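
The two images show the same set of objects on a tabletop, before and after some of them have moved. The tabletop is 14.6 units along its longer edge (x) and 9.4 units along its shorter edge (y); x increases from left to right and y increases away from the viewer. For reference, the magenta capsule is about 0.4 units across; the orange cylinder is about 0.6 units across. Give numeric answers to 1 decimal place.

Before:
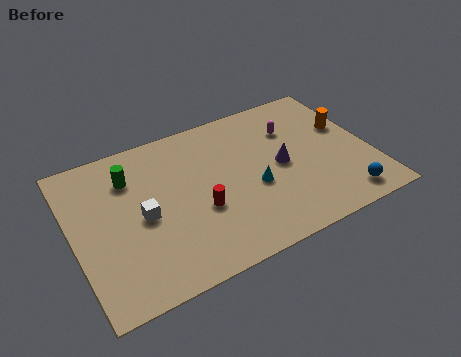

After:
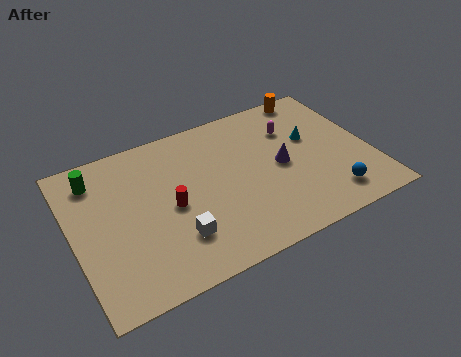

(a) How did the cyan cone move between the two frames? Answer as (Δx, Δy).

(3.2, 1.9)

The cyan cone was at about (8.7, 3.8) and moved to about (11.9, 5.7).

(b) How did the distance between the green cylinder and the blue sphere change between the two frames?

+1.0

The distance was about 11.3 in the first image and 12.3 in the second, so they moved 1.0 units further apart.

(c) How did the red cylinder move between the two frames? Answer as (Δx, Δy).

(-1.3, 0.8)

The red cylinder started near (6.0, 3.6) and ended near (4.7, 4.4).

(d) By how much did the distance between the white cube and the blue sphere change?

-2.5

They were about 10.0 units apart before and 7.5 after — 2.5 units closer together.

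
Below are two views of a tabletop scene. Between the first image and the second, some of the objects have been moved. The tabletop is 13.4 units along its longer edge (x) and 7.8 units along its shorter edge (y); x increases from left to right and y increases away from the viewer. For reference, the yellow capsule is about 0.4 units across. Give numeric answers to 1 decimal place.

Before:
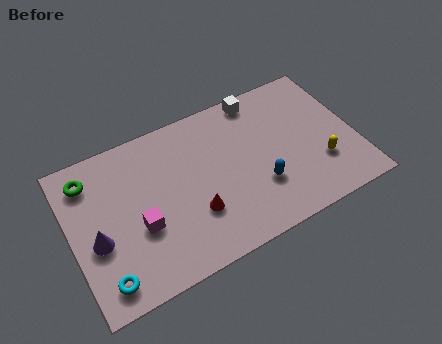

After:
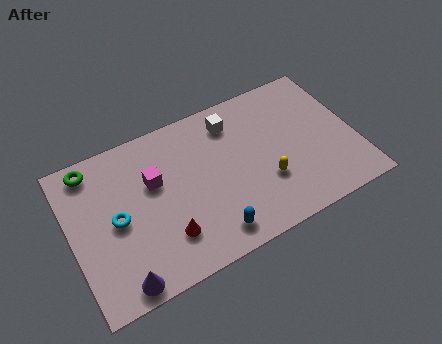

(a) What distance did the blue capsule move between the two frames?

2.8

The blue capsule was near (8.7, 2.5) before and (6.2, 1.2) after, so it travelled √(2.5² + 1.3²) ≈ 2.8 units.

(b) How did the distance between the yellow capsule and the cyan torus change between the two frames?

-3.5

They were about 10.5 units apart before and 7.0 after — 3.5 units closer together.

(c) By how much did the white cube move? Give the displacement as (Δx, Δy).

(-1.4, -0.7)

From the two frames, the white cube sits at roughly (9.3, 7.0) before and (7.9, 6.3) after.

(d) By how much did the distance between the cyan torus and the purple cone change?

+1.0

Before: roughly 2.0 units apart; after: 3.0. That's 1.0 units further apart.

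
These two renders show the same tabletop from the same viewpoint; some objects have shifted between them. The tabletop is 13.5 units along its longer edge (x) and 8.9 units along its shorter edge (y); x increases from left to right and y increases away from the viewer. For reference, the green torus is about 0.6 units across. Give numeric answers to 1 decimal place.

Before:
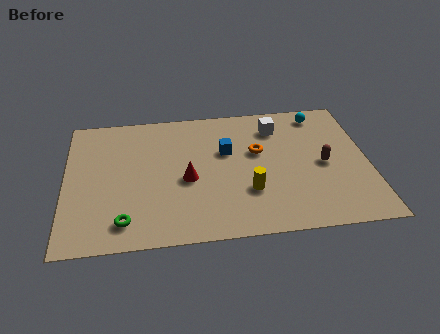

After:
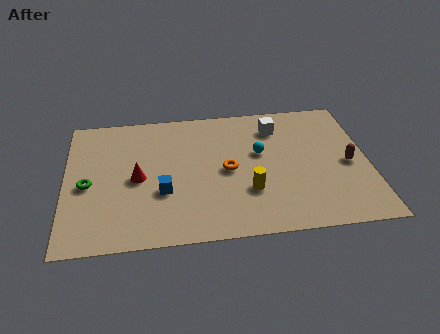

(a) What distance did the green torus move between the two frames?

3.0

The green torus was near (2.6, 1.5) before and (1.0, 4.0) after, so it travelled √(1.6² + 2.5²) ≈ 3.0 units.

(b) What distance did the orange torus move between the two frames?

1.8

The orange torus was near (8.6, 5.4) before and (7.2, 4.3) after, so it travelled √(1.4² + 1.1²) ≈ 1.8 units.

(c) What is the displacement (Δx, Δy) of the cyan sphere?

(-2.8, -2.4)

The cyan sphere was at about (11.5, 7.7) and moved to about (8.7, 5.3).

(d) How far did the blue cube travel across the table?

3.8

The blue cube moved from about (7.2, 5.6) to (4.3, 3.2), a distance of √(2.9² + 2.4²) ≈ 3.8.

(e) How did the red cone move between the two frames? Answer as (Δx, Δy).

(-2.2, 0.3)

The red cone started near (5.4, 3.9) and ended near (3.2, 4.2).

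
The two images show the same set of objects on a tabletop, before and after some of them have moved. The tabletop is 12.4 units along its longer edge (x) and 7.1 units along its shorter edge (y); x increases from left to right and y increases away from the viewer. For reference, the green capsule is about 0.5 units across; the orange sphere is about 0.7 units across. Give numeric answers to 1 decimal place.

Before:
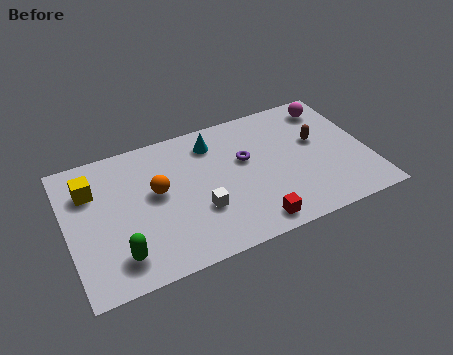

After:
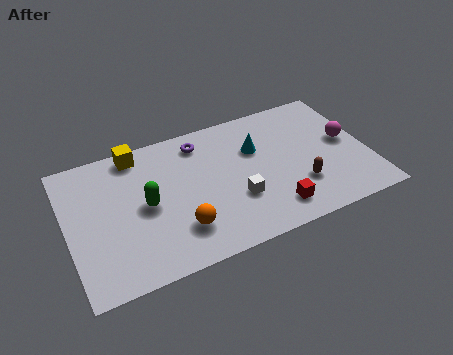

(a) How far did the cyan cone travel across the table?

2.0

The cyan cone was near (6.2, 5.7) before and (7.9, 4.7) after, so it travelled √(1.7² + 1.0²) ≈ 2.0 units.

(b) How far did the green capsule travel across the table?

2.5

The green capsule was near (1.9, 1.4) before and (3.2, 3.5) after, so it travelled √(1.3² + 2.1²) ≈ 2.5 units.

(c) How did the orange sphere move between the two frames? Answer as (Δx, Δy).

(0.7, -2.2)

The orange sphere was at about (3.7, 4.0) and moved to about (4.4, 1.8).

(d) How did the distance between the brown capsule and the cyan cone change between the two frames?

-1.5

They were about 4.5 units apart before and 3.0 after — 1.5 units closer together.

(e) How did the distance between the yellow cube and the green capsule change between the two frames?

-1.0

The distance was about 3.8 in the first image and 2.8 in the second, so they moved 1.0 units closer together.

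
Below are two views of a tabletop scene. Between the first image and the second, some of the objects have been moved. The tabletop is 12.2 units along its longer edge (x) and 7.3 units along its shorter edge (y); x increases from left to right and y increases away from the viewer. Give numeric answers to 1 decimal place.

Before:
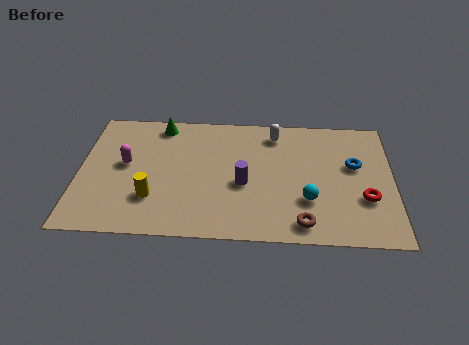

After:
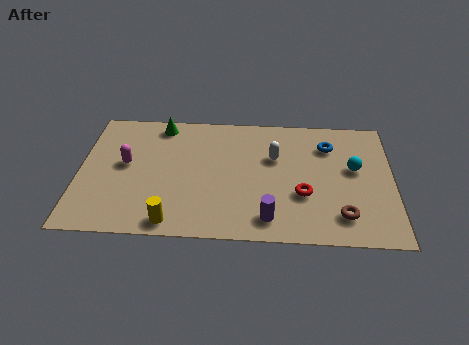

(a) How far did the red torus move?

2.4

The red torus moved from about (11.1, 2.5) to (8.7, 2.6), a distance of √(2.4² + 0.1²) ≈ 2.4.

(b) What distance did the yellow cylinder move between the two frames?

1.5

From (2.9, 2.1) to (3.7, 0.8), the yellow cylinder covered √(0.8² + 1.3²) ≈ 1.5 units.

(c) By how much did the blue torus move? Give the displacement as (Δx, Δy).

(-1.0, 1.1)

The blue torus started near (10.7, 4.4) and ended near (9.7, 5.5).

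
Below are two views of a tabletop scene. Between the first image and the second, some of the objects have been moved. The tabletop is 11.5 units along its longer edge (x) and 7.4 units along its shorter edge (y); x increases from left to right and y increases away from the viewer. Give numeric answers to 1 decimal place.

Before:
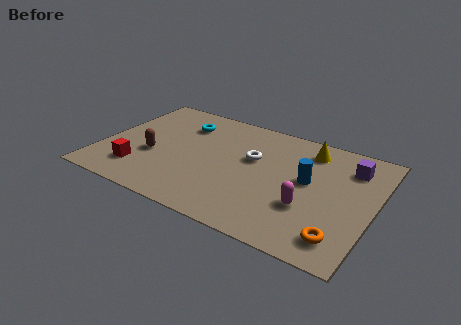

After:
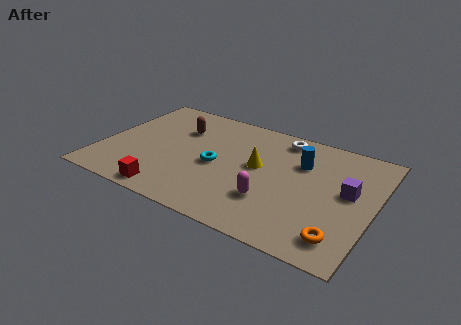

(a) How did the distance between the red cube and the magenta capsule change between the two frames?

-2.8

Before: roughly 7.1 units apart; after: 4.3. That's 2.8 units closer together.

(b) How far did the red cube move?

1.7

From (1.8, 1.7) to (3.3, 0.8), the red cube covered √(1.5² + 0.9²) ≈ 1.7 units.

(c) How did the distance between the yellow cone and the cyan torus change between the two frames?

-3.6

Before: roughly 5.4 units apart; after: 1.8. That's 3.6 units closer together.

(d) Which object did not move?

the orange torus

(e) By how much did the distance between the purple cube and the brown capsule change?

-1.1

Before: roughly 8.6 units apart; after: 7.5. That's 1.1 units closer together.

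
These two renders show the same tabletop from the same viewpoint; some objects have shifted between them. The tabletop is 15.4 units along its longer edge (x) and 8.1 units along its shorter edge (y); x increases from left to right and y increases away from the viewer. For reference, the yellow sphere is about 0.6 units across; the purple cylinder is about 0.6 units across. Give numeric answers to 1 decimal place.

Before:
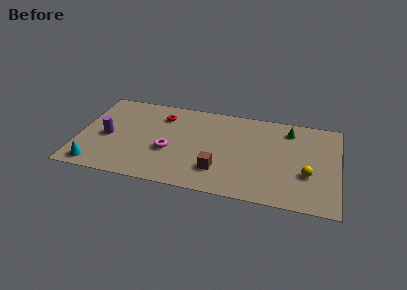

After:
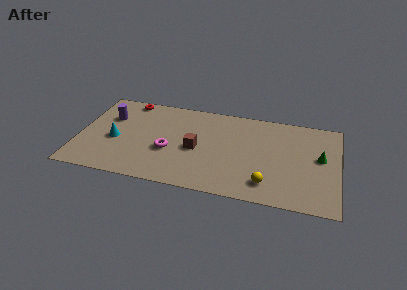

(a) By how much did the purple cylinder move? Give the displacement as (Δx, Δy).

(0.0, 1.8)

The purple cylinder was at about (1.7, 3.7) and moved to about (1.7, 5.5).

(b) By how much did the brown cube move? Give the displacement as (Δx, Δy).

(-1.4, 1.6)

From the two frames, the brown cube sits at roughly (8.4, 2.1) before and (7.0, 3.7) after.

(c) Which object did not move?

the magenta torus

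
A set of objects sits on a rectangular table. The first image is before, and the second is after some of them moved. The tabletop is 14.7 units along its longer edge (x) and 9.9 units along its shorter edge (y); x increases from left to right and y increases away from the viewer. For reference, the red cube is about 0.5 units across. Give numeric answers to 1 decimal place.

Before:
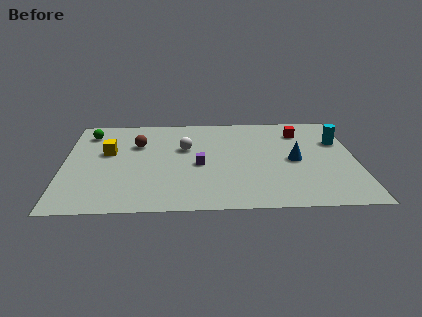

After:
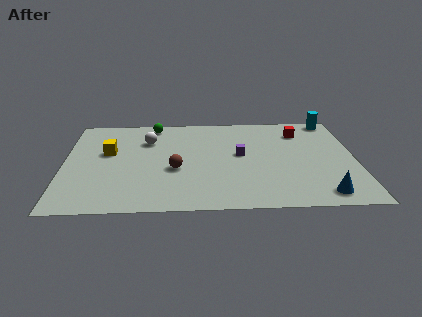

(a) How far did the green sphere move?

3.4

The green sphere moved from about (1.2, 8.0) to (4.5, 8.8), a distance of √(3.3² + 0.8²) ≈ 3.4.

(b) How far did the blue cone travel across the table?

3.6

The blue cone moved from about (11.6, 4.7) to (12.9, 1.3), a distance of √(1.3² + 3.4²) ≈ 3.6.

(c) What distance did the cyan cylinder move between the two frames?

2.4

From (13.9, 6.6) to (13.7, 9.0), the cyan cylinder covered √(0.2² + 2.4²) ≈ 2.4 units.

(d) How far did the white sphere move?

2.1

From (6.1, 6.2) to (4.2, 7.1), the white sphere covered √(1.9² + 0.9²) ≈ 2.1 units.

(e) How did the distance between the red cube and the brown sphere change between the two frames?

-1.0

The distance was about 8.4 in the first image and 7.4 in the second, so they moved 1.0 units closer together.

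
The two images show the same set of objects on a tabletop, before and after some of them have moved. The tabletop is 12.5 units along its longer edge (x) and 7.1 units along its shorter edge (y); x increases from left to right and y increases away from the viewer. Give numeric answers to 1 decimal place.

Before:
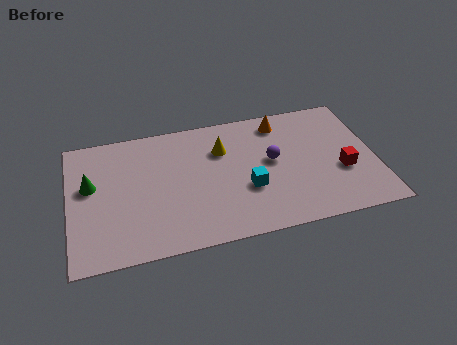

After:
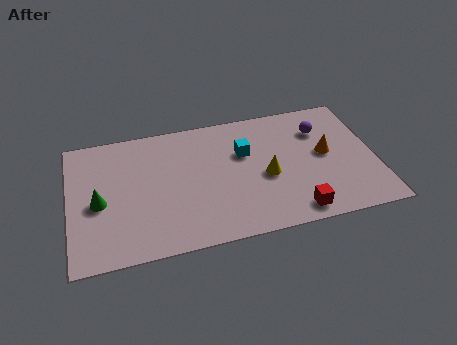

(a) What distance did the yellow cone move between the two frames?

2.5

The yellow cone moved from about (6.3, 5.0) to (8.0, 3.1), a distance of √(1.7² + 1.9²) ≈ 2.5.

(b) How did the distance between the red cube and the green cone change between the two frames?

-2.2

The distance was about 10.3 in the first image and 8.1 in the second, so they moved 2.2 units closer together.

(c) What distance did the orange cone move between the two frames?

2.8

The orange cone moved from about (8.8, 6.0) to (10.5, 3.8), a distance of √(1.7² + 2.2²) ≈ 2.8.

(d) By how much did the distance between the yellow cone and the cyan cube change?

-0.9

The distance was about 2.6 in the first image and 1.7 in the second, so they moved 0.9 units closer together.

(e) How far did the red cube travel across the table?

2.8

From (11.1, 2.7) to (9.0, 0.9), the red cube covered √(2.1² + 1.8²) ≈ 2.8 units.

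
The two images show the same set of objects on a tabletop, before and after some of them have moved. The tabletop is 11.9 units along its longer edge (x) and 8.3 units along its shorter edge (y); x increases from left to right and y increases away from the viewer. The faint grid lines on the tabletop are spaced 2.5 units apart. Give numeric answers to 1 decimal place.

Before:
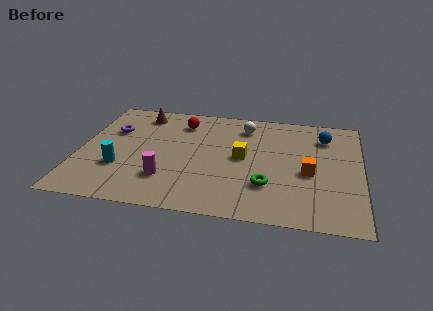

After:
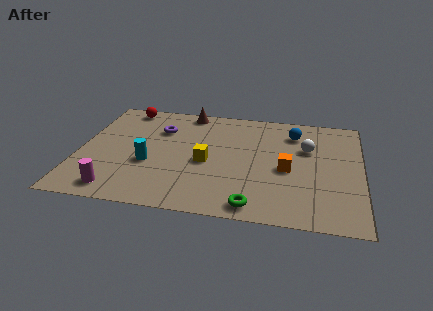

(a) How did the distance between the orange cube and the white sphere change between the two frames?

-2.3

They were about 4.2 units apart before and 1.9 after — 2.3 units closer together.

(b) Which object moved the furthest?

the white sphere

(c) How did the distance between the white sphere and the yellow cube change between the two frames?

+2.1

The distance was about 2.4 in the first image and 4.5 in the second, so they moved 2.1 units further apart.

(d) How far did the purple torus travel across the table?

2.0

From (1.3, 5.5) to (3.3, 5.9), the purple torus covered √(2.0² + 0.4²) ≈ 2.0 units.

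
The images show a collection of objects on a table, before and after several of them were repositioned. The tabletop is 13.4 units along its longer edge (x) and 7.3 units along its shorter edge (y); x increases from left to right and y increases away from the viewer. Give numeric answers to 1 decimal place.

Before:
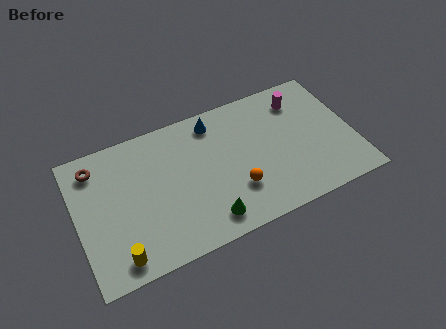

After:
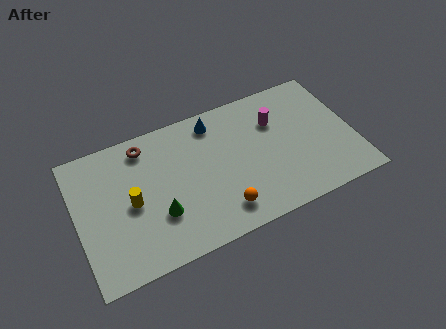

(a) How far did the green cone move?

2.5

The green cone was near (6.0, 1.2) before and (3.8, 2.4) after, so it travelled √(2.2² + 1.2²) ≈ 2.5 units.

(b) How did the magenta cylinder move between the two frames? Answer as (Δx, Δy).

(-1.3, -0.7)

The magenta cylinder was at about (11.1, 5.8) and moved to about (9.8, 5.1).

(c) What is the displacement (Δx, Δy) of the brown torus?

(2.4, 0.2)

From the two frames, the brown torus sits at roughly (1.1, 6.0) before and (3.5, 6.2) after.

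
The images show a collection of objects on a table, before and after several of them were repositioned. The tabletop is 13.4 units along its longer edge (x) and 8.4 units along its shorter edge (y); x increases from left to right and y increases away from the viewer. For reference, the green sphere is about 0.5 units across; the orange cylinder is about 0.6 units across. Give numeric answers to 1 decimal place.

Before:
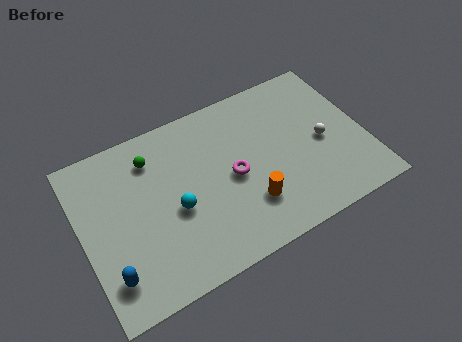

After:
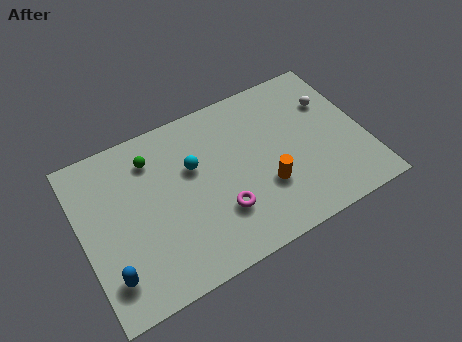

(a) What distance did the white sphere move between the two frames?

2.0

The white sphere moved from about (11.4, 3.9) to (12.1, 5.8), a distance of √(0.7² + 1.9²) ≈ 2.0.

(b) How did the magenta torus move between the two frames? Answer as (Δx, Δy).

(-0.8, -1.5)

From the two frames, the magenta torus sits at roughly (7.1, 4.0) before and (6.3, 2.5) after.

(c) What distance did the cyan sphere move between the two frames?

2.0

The cyan sphere was near (4.3, 3.6) before and (5.4, 5.3) after, so it travelled √(1.1² + 1.7²) ≈ 2.0 units.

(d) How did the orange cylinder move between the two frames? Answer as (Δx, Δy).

(0.9, 0.5)

The orange cylinder started near (7.6, 2.3) and ended near (8.5, 2.8).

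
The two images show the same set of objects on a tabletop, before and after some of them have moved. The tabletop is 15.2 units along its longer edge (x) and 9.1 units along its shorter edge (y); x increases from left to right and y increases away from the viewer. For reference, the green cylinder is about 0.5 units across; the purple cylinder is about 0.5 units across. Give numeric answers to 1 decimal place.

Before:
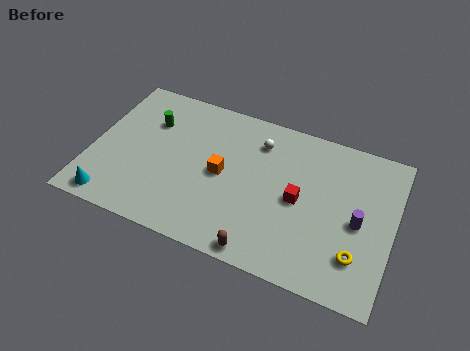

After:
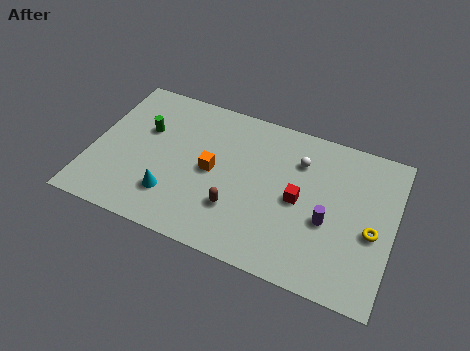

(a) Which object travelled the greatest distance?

the cyan cone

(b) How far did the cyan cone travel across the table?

3.2

From (1.4, 1.0) to (4.3, 2.3), the cyan cone covered √(2.9² + 1.3²) ≈ 3.2 units.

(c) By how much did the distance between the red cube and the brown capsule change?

-0.5

Before: roughly 3.9 units apart; after: 3.4. That's 0.5 units closer together.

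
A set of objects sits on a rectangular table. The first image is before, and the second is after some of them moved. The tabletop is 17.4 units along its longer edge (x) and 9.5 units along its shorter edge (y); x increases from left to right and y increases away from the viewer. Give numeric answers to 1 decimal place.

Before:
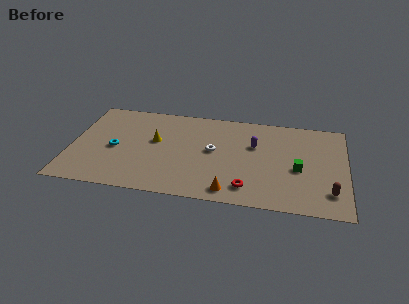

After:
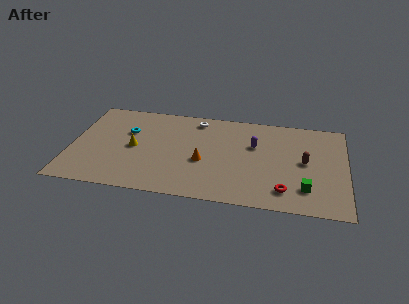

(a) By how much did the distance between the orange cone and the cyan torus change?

-2.6

They were about 8.0 units apart before and 5.4 after — 2.6 units closer together.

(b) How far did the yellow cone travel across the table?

1.6

From (5.3, 5.5) to (4.0, 4.6), the yellow cone covered √(1.3² + 0.9²) ≈ 1.6 units.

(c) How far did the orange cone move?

3.2

From (10.2, 1.2) to (8.4, 3.9), the orange cone covered √(1.8² + 2.7²) ≈ 3.2 units.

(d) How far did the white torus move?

3.3

From (9.0, 5.1) to (7.8, 8.2), the white torus covered √(1.2² + 3.1²) ≈ 3.3 units.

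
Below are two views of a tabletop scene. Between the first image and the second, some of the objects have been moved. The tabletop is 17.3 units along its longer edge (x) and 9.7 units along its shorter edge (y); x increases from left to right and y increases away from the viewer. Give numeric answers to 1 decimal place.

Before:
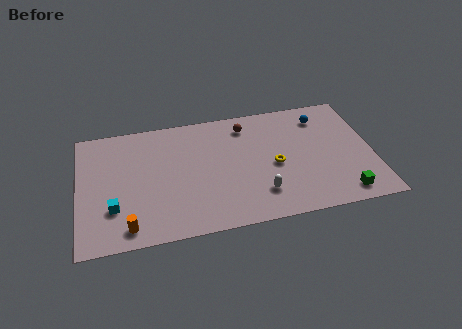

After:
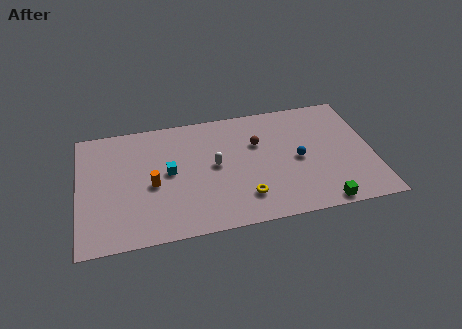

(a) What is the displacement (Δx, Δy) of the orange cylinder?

(1.5, 3.0)

The orange cylinder started near (2.8, 1.3) and ended near (4.3, 4.3).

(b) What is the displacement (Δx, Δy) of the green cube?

(-1.3, -0.5)

The green cube was at about (15.3, 1.3) and moved to about (14.0, 0.8).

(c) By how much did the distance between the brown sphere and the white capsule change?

-2.8

Before: roughly 5.7 units apart; after: 2.9. That's 2.8 units closer together.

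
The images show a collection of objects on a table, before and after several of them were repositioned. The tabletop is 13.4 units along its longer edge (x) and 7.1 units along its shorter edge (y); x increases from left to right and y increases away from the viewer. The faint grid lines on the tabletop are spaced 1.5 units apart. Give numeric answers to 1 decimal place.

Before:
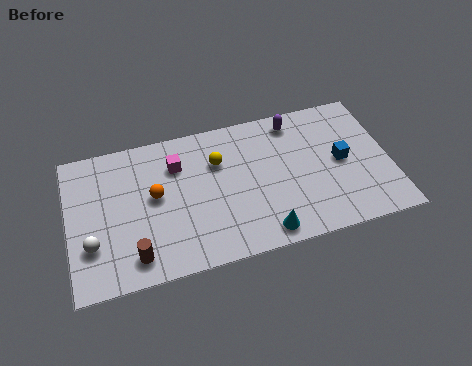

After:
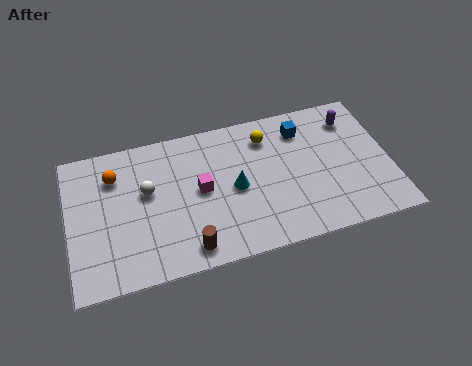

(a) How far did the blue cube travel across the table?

2.5

From (11.4, 3.6) to (9.9, 5.6), the blue cube covered √(1.5² + 2.0²) ≈ 2.5 units.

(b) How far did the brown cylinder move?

2.2

The brown cylinder moved from about (2.6, 1.2) to (4.8, 1.0), a distance of √(2.2² + 0.2²) ≈ 2.2.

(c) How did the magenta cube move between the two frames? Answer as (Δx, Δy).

(0.9, -1.5)

From the two frames, the magenta cube sits at roughly (4.6, 5.2) before and (5.5, 3.7) after.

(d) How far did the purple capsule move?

2.5

The purple capsule was near (9.6, 6.1) before and (12.0, 5.6) after, so it travelled √(2.4² + 0.5²) ≈ 2.5 units.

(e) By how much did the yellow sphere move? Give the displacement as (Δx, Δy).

(2.1, 0.7)

The yellow sphere was at about (6.3, 4.9) and moved to about (8.4, 5.6).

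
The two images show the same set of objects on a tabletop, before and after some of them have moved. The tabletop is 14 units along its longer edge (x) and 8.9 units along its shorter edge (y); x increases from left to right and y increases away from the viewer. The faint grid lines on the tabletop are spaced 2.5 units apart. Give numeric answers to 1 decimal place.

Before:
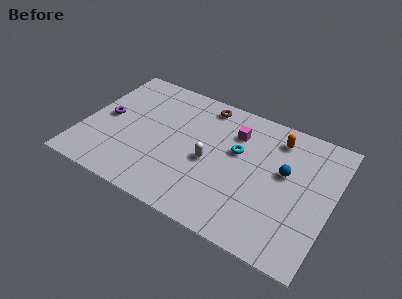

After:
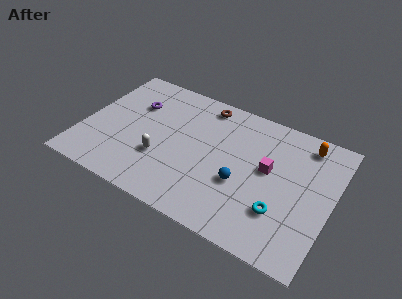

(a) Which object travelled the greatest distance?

the cyan torus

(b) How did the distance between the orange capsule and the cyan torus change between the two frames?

+2.3

They were about 2.8 units apart before and 5.1 after — 2.3 units further apart.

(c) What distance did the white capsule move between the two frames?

2.8

The white capsule moved from about (7.2, 4.0) to (4.6, 3.0), a distance of √(2.6² + 1.0²) ≈ 2.8.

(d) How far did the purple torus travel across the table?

2.1

The purple torus moved from about (1.2, 4.5) to (2.6, 6.1), a distance of √(1.4² + 1.6²) ≈ 2.1.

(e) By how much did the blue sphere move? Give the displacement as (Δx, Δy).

(-2.2, -1.8)

The blue sphere was at about (11.3, 5.2) and moved to about (9.1, 3.4).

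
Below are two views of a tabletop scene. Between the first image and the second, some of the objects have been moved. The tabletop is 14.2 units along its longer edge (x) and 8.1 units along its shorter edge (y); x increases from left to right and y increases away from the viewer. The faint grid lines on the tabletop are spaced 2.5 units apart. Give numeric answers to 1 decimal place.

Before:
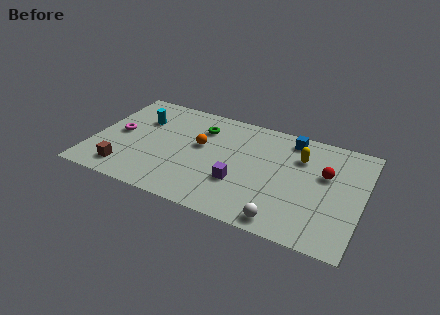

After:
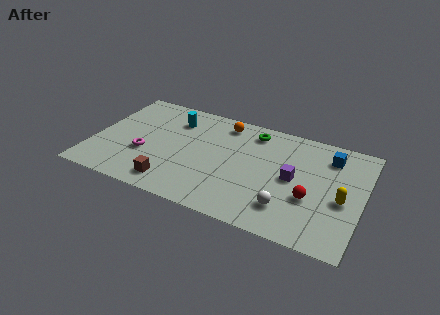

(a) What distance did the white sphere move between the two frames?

1.0

The white sphere moved from about (10.4, 0.9) to (10.5, 1.9), a distance of √(0.1² + 1.0²) ≈ 1.0.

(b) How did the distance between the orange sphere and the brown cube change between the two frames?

+1.1

Before: roughly 4.9 units apart; after: 6.0. That's 1.1 units further apart.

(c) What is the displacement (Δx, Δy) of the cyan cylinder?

(1.7, 0.6)

The cyan cylinder started near (2.3, 5.6) and ended near (4.0, 6.2).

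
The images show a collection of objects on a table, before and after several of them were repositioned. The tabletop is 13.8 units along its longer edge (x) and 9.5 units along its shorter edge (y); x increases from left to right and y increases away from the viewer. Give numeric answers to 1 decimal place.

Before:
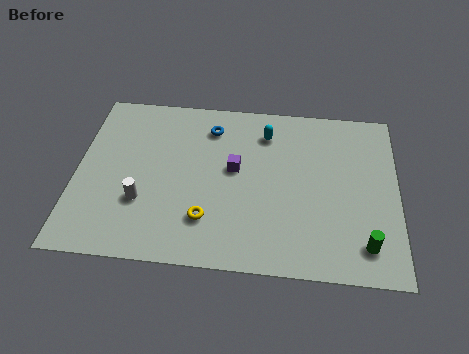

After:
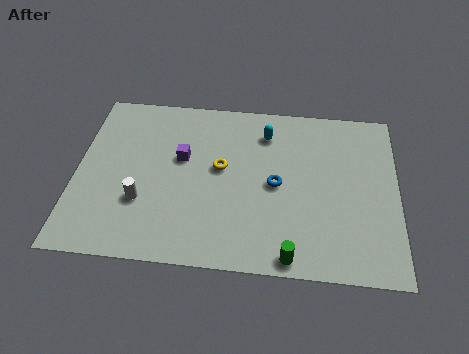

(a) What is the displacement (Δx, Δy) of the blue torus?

(2.9, -3.0)

The blue torus started near (5.7, 7.6) and ended near (8.6, 4.6).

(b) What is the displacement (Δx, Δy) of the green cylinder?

(-3.1, -0.9)

The green cylinder was at about (12.4, 1.7) and moved to about (9.3, 0.8).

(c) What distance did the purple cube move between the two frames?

2.3

The purple cube moved from about (6.8, 5.3) to (4.5, 5.7), a distance of √(2.3² + 0.4²) ≈ 2.3.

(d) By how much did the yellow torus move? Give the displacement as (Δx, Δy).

(0.5, 2.9)

The yellow torus started near (5.7, 2.4) and ended near (6.2, 5.3).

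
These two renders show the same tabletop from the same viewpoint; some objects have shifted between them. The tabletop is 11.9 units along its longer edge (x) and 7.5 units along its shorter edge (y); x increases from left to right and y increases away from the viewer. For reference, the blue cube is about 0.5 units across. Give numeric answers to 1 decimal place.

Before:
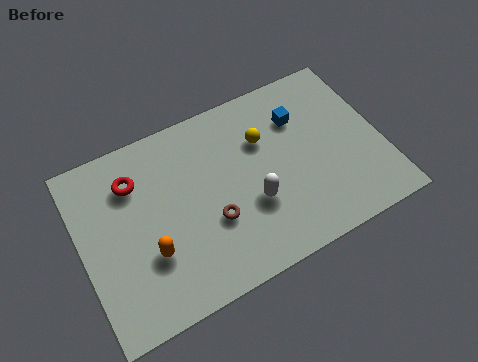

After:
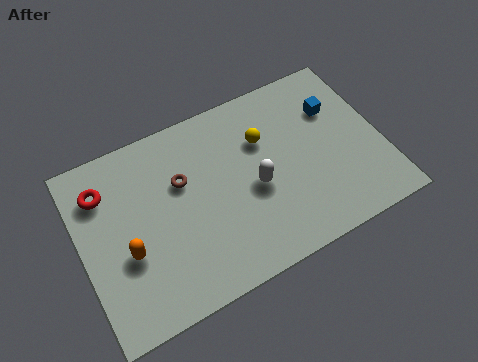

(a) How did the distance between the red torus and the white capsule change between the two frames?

+1.0

Before: roughly 5.2 units apart; after: 6.2. That's 1.0 units further apart.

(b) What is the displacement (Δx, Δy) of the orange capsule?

(-0.8, 0.4)

The orange capsule was at about (2.5, 2.5) and moved to about (1.7, 2.9).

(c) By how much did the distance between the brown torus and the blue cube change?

+1.5

They were about 4.7 units apart before and 6.2 after — 1.5 units further apart.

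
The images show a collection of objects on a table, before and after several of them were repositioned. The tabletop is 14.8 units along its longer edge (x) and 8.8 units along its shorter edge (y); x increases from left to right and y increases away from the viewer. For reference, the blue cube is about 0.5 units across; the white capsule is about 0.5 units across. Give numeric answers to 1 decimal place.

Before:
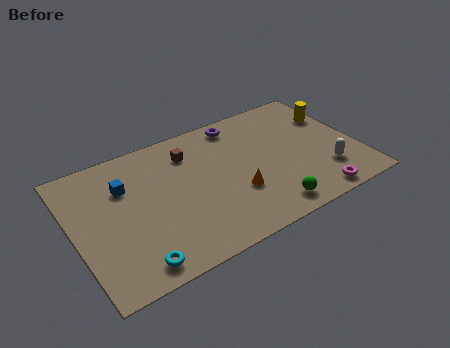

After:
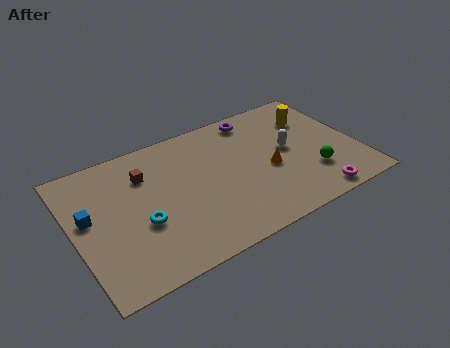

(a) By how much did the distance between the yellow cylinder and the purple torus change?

-2.0

The distance was about 5.2 in the first image and 3.2 in the second, so they moved 2.0 units closer together.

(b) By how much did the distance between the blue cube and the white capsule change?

-0.3

The distance was about 10.8 in the first image and 10.5 in the second, so they moved 0.3 units closer together.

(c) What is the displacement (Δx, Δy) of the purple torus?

(0.9, 0.0)

The purple torus started near (9.1, 7.7) and ended near (10.0, 7.7).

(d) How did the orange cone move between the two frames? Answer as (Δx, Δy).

(1.9, 0.8)

The orange cone was at about (8.2, 3.0) and moved to about (10.1, 3.8).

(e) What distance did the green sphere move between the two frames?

2.9

From (9.6, 1.2) to (12.2, 2.5), the green sphere covered √(2.6² + 1.3²) ≈ 2.9 units.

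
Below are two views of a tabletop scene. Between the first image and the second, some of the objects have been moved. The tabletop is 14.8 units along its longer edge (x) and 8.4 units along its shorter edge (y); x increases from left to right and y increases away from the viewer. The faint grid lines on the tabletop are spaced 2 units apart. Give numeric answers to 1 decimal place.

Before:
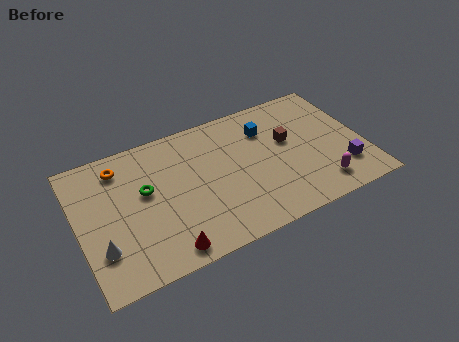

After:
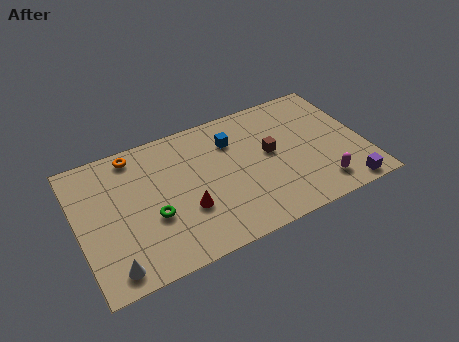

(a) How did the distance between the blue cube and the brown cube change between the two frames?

+0.8

Before: roughly 1.6 units apart; after: 2.4. That's 0.8 units further apart.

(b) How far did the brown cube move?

1.1

From (11.0, 5.0) to (10.0, 4.6), the brown cube covered √(1.0² + 0.4²) ≈ 1.1 units.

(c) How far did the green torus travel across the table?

1.7

The green torus moved from about (3.5, 4.9) to (3.7, 3.2), a distance of √(0.2² + 1.7²) ≈ 1.7.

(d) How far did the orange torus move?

0.9

From (2.4, 6.9) to (3.2, 7.4), the orange torus covered √(0.8² + 0.5²) ≈ 0.9 units.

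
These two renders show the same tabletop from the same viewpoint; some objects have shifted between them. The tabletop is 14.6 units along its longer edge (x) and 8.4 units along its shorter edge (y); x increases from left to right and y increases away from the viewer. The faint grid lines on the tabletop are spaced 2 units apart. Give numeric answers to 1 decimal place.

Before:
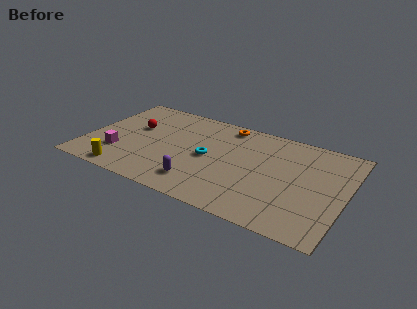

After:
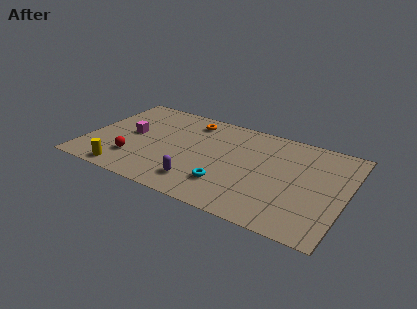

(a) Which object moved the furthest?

the red sphere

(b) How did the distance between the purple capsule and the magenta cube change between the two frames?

+0.3

Before: roughly 4.8 units apart; after: 5.1. That's 0.3 units further apart.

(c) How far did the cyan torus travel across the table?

2.3

The cyan torus was near (6.9, 4.1) before and (8.2, 2.2) after, so it travelled √(1.3² + 1.9²) ≈ 2.3 units.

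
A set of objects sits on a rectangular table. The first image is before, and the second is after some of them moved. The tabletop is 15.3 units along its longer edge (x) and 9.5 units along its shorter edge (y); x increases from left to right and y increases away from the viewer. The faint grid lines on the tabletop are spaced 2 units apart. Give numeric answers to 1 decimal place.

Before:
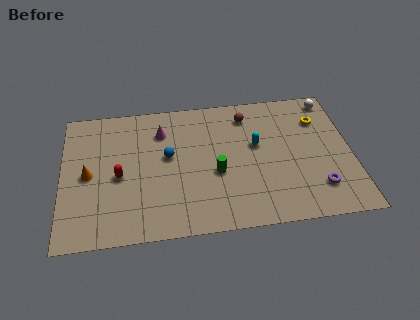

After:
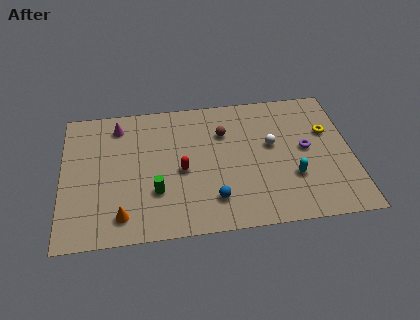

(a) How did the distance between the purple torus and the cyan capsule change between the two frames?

-2.5

They were about 4.6 units apart before and 2.1 after — 2.5 units closer together.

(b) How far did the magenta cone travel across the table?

2.4

The magenta cone moved from about (5.3, 7.2) to (3.0, 7.9), a distance of √(2.3² + 0.7²) ≈ 2.4.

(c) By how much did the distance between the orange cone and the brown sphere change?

-1.6

Before: roughly 9.1 units apart; after: 7.5. That's 1.6 units closer together.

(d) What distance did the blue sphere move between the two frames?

4.0

The blue sphere moved from about (5.6, 5.4) to (7.9, 2.1), a distance of √(2.3² + 3.3²) ≈ 4.0.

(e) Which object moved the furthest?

the white sphere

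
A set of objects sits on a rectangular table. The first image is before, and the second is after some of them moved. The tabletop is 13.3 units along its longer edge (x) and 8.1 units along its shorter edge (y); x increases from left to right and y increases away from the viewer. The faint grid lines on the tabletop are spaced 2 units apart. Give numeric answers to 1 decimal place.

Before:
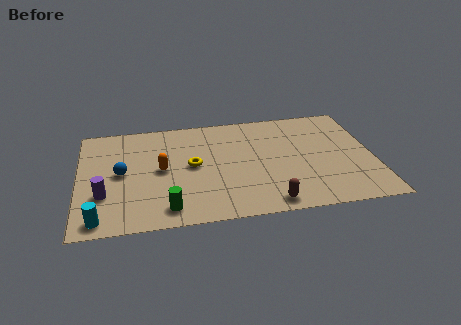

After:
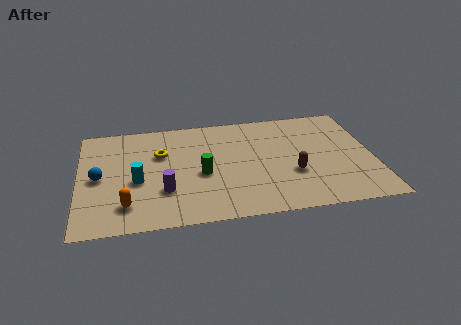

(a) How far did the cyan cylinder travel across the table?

3.0

From (0.9, 0.9) to (2.6, 3.4), the cyan cylinder covered √(1.7² + 2.5²) ≈ 3.0 units.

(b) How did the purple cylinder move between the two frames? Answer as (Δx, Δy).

(2.7, -0.1)

The purple cylinder started near (1.1, 2.6) and ended near (3.8, 2.5).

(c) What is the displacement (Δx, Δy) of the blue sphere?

(-1.0, -0.2)

From the two frames, the blue sphere sits at roughly (1.9, 4.1) before and (0.9, 3.9) after.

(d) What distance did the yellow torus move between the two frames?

1.8

The yellow torus was near (5.1, 4.2) before and (3.7, 5.3) after, so it travelled √(1.4² + 1.1²) ≈ 1.8 units.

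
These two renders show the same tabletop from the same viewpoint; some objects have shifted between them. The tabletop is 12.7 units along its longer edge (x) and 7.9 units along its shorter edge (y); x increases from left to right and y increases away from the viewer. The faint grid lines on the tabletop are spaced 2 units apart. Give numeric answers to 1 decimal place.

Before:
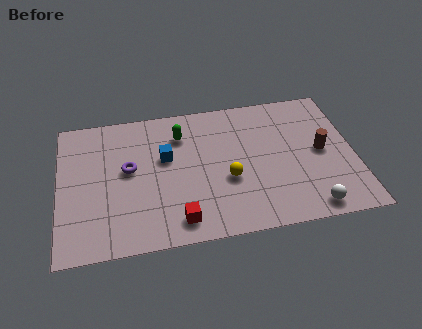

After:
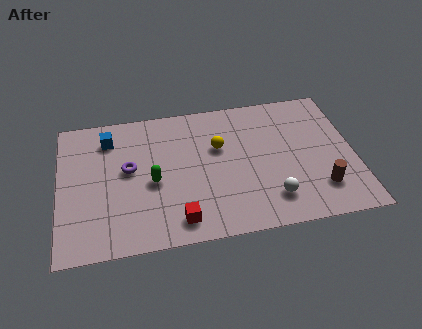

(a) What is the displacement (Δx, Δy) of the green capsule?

(-1.3, -2.5)

From the two frames, the green capsule sits at roughly (5.3, 6.0) before and (4.0, 3.5) after.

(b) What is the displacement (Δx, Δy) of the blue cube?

(-2.4, 1.5)

The blue cube was at about (4.6, 4.8) and moved to about (2.2, 6.3).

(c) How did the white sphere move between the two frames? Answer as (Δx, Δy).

(-1.6, 0.8)

The white sphere started near (10.6, 0.9) and ended near (9.0, 1.7).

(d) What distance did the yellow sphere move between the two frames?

1.9

From (7.2, 3.1) to (6.9, 5.0), the yellow sphere covered √(0.3² + 1.9²) ≈ 1.9 units.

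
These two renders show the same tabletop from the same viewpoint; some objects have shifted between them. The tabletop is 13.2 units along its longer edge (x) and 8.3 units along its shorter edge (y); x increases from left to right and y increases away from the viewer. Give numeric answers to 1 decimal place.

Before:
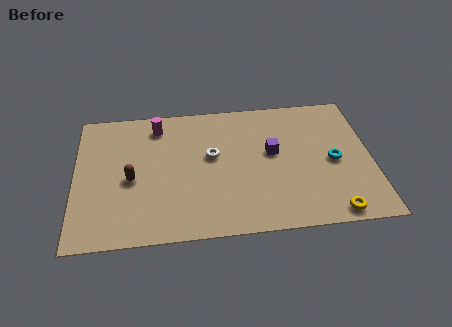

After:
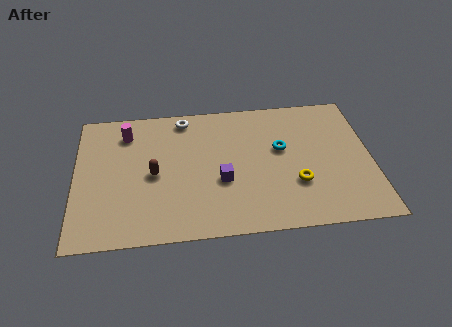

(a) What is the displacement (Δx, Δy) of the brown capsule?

(1.0, 0.2)

The brown capsule started near (2.5, 3.7) and ended near (3.5, 3.9).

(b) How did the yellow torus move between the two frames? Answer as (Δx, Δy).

(-1.5, 1.9)

The yellow torus started near (11.3, 0.8) and ended near (9.8, 2.7).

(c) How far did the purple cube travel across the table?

2.7

From (8.8, 4.7) to (6.5, 3.2), the purple cube covered √(2.3² + 1.5²) ≈ 2.7 units.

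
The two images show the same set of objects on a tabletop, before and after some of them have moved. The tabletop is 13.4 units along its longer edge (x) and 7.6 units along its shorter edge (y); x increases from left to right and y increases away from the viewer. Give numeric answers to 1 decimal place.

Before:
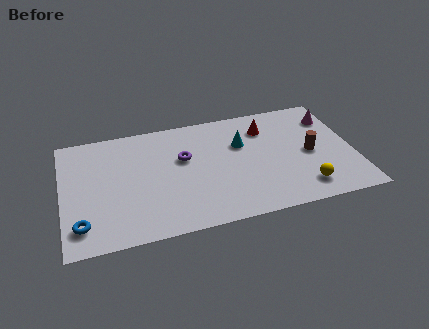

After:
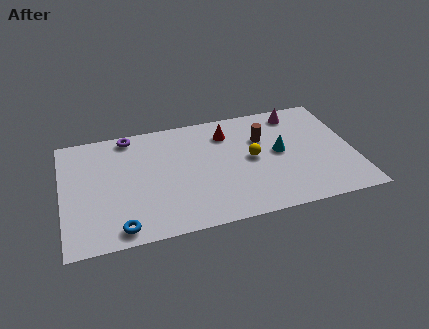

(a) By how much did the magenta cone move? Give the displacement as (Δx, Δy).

(-1.6, 0.7)

The magenta cone was at about (12.6, 5.8) and moved to about (11.0, 6.5).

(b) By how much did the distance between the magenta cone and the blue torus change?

-2.4

The distance was about 12.6 in the first image and 10.2 in the second, so they moved 2.4 units closer together.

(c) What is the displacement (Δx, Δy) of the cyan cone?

(1.7, -1.0)

From the two frames, the cyan cone sits at roughly (8.3, 5.0) before and (10.0, 4.0) after.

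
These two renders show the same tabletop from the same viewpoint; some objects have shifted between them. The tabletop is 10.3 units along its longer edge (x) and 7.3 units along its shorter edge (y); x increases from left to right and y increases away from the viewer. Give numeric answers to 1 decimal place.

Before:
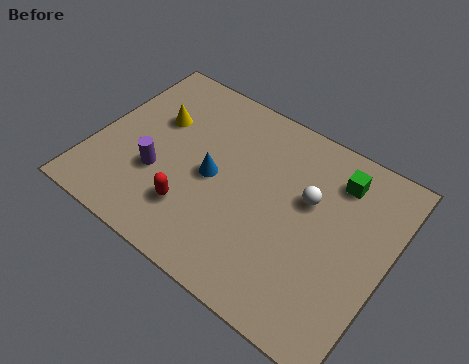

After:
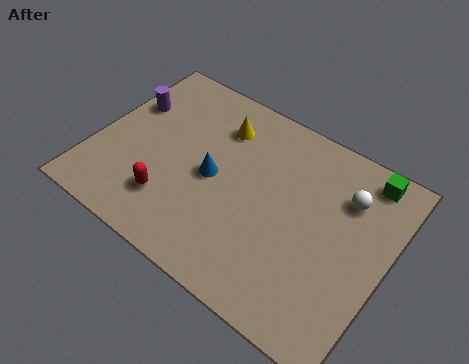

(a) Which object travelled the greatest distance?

the purple cylinder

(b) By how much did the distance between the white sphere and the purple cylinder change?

+2.5

They were about 5.3 units apart before and 7.8 after — 2.5 units further apart.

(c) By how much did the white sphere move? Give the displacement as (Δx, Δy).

(1.2, 0.8)

The white sphere started near (7.4, 4.5) and ended near (8.6, 5.3).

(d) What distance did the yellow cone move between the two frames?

2.3

From (1.9, 4.7) to (4.0, 5.6), the yellow cone covered √(2.1² + 0.9²) ≈ 2.3 units.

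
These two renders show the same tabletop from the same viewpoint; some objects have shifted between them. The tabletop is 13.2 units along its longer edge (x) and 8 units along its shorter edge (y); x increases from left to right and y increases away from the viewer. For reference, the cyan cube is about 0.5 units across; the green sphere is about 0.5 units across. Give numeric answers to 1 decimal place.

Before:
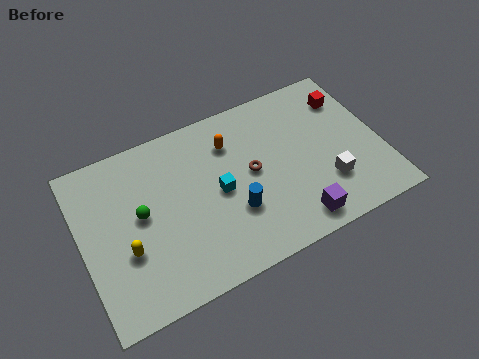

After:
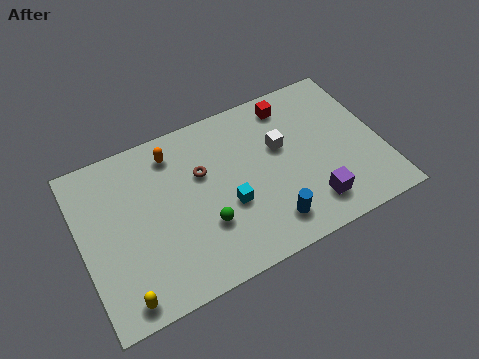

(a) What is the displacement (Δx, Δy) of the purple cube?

(0.8, 0.5)

The purple cube started near (9.0, 1.1) and ended near (9.8, 1.6).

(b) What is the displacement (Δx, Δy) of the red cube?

(-2.5, 0.7)

The red cube started near (12.1, 6.1) and ended near (9.6, 6.8).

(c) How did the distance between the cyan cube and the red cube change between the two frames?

-1.5

They were about 6.5 units apart before and 5.0 after — 1.5 units closer together.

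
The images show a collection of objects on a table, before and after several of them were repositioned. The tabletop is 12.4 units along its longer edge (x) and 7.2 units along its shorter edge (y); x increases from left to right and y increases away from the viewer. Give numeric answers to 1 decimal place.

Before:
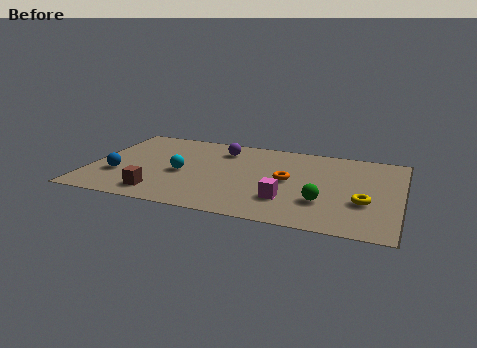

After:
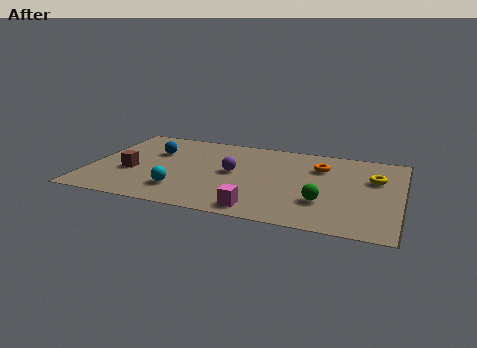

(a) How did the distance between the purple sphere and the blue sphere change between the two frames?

-1.7

They were about 5.1 units apart before and 3.4 after — 1.7 units closer together.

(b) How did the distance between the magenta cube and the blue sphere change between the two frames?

-0.8

Before: roughly 6.8 units apart; after: 6.0. That's 0.8 units closer together.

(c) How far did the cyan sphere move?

1.5

From (3.7, 3.2) to (3.8, 1.7), the cyan sphere covered √(0.1² + 1.5²) ≈ 1.5 units.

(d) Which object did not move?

the green sphere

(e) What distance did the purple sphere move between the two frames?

2.0

From (5.1, 5.7) to (5.7, 3.8), the purple sphere covered √(0.6² + 1.9²) ≈ 2.0 units.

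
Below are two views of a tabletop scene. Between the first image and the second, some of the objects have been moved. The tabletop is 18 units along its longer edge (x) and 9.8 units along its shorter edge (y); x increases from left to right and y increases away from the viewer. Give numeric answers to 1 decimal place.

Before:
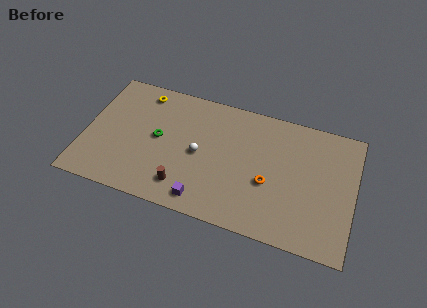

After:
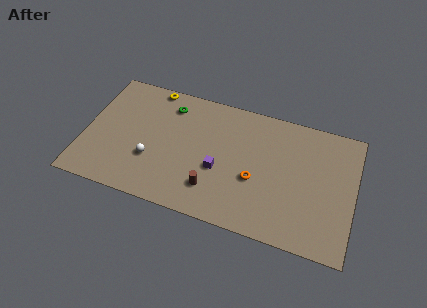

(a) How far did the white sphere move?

3.4

The white sphere moved from about (7.7, 4.7) to (4.6, 3.3), a distance of √(3.1² + 1.4²) ≈ 3.4.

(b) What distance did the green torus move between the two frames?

2.8

The green torus moved from about (4.9, 5.1) to (5.4, 7.9), a distance of √(0.5² + 2.8²) ≈ 2.8.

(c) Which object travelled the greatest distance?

the white sphere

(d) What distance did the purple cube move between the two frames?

2.7

From (8.3, 1.3) to (9.1, 3.9), the purple cube covered √(0.8² + 2.6²) ≈ 2.7 units.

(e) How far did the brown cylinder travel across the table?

1.9

The brown cylinder was near (6.9, 1.9) before and (8.8, 2.3) after, so it travelled √(1.9² + 0.4²) ≈ 1.9 units.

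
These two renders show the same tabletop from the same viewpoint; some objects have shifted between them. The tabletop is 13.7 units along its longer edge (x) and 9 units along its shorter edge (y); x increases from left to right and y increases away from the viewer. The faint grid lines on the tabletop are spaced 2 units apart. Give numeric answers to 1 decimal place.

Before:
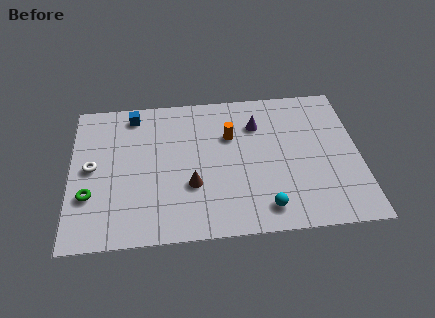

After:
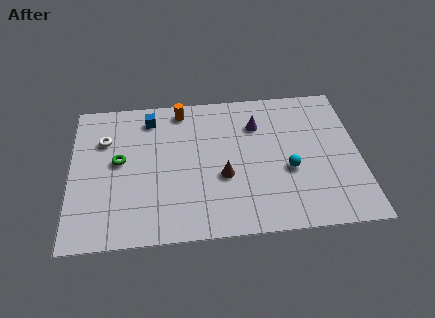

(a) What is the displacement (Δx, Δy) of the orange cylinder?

(-2.3, 1.9)

The orange cylinder started near (7.6, 6.0) and ended near (5.3, 7.9).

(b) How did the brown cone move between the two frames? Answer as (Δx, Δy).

(1.5, 0.4)

From the two frames, the brown cone sits at roughly (5.7, 3.1) before and (7.2, 3.5) after.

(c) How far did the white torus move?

1.8

The white torus was near (1.0, 4.6) before and (1.6, 6.3) after, so it travelled √(0.6² + 1.7²) ≈ 1.8 units.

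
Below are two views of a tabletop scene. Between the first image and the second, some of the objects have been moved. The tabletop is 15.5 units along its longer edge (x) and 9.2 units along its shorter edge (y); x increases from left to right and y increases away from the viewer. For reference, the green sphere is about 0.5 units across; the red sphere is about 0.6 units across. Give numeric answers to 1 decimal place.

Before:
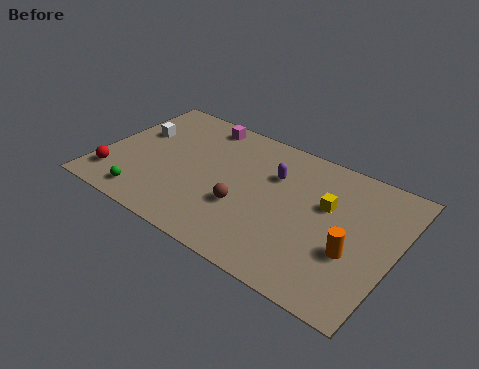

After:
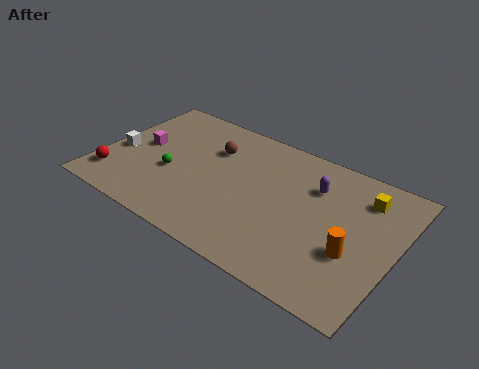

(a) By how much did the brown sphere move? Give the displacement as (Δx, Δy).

(-2.3, 3.2)

The brown sphere started near (7.8, 3.3) and ended near (5.5, 6.5).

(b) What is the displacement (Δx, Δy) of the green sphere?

(0.9, 2.4)

From the two frames, the green sphere sits at roughly (2.9, 1.3) before and (3.8, 3.7) after.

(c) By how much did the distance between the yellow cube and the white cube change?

+2.7

They were about 10.3 units apart before and 13.0 after — 2.7 units further apart.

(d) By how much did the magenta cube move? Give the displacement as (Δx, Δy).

(-2.7, -3.2)

The magenta cube started near (4.6, 8.1) and ended near (1.9, 4.9).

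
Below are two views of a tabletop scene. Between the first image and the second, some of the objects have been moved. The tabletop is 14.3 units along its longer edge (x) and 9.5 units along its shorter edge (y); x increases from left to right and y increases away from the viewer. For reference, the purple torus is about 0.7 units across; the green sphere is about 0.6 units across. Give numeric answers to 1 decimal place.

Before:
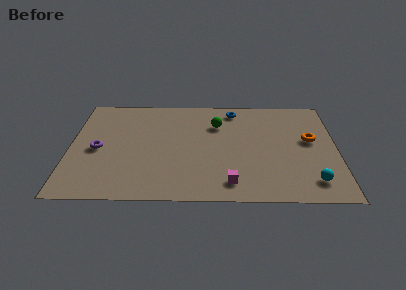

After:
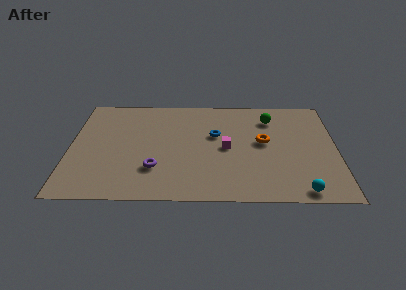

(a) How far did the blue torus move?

2.6

The blue torus was near (8.8, 8.2) before and (7.8, 5.8) after, so it travelled √(1.0² + 2.4²) ≈ 2.6 units.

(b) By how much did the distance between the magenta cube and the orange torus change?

-3.7

Before: roughly 5.8 units apart; after: 2.1. That's 3.7 units closer together.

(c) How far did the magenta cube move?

3.1

The magenta cube moved from about (8.6, 1.5) to (8.4, 4.6), a distance of √(0.2² + 3.1²) ≈ 3.1.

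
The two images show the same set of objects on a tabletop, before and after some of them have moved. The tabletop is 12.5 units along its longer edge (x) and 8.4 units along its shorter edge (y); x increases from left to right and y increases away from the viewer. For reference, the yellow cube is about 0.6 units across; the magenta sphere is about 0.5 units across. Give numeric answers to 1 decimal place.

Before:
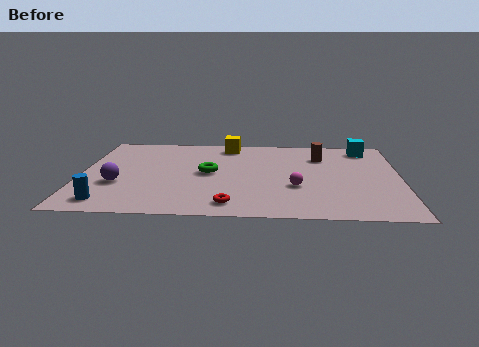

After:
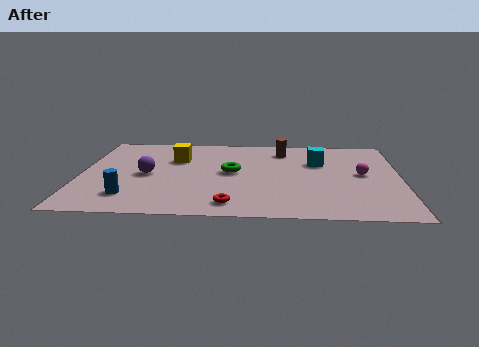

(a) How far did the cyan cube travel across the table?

2.5

From (11.2, 7.2) to (9.3, 5.6), the cyan cube covered √(1.9² + 1.6²) ≈ 2.5 units.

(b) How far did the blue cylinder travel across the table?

1.0

The blue cylinder moved from about (1.2, 1.2) to (2.0, 1.8), a distance of √(0.8² + 0.6²) ≈ 1.0.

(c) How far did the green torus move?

0.9

The green torus moved from about (5.0, 4.3) to (5.9, 4.4), a distance of √(0.9² + 0.1²) ≈ 0.9.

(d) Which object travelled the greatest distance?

the magenta sphere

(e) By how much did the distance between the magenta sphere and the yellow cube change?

+2.3

They were about 5.1 units apart before and 7.4 after — 2.3 units further apart.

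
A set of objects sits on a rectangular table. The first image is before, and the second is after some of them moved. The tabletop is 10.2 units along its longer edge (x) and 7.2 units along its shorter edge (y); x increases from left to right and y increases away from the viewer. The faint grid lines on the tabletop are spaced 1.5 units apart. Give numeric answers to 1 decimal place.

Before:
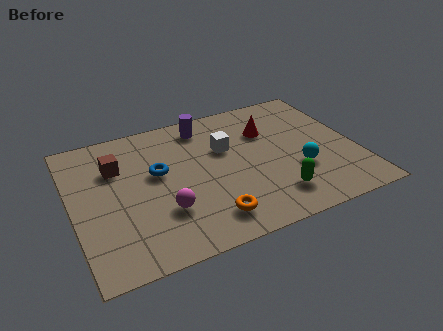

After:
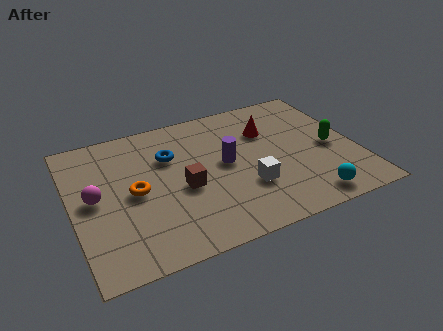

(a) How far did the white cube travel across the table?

2.4

The white cube moved from about (5.6, 4.6) to (6.1, 2.3), a distance of √(0.5² + 2.3²) ≈ 2.4.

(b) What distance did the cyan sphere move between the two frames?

1.6

From (8.0, 2.5) to (8.1, 0.9), the cyan sphere covered √(0.1² + 1.6²) ≈ 1.6 units.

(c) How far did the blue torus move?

0.9

The blue torus was near (3.1, 4.2) before and (3.6, 4.9) after, so it travelled √(0.5² + 0.7²) ≈ 0.9 units.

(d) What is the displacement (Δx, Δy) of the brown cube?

(2.2, -1.9)

From the two frames, the brown cube sits at roughly (1.7, 5.0) before and (3.9, 3.1) after.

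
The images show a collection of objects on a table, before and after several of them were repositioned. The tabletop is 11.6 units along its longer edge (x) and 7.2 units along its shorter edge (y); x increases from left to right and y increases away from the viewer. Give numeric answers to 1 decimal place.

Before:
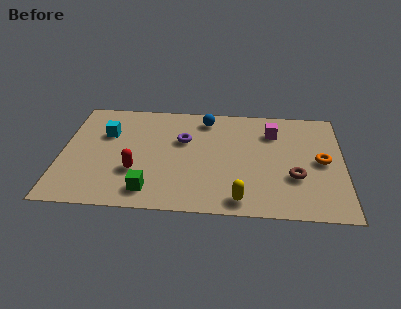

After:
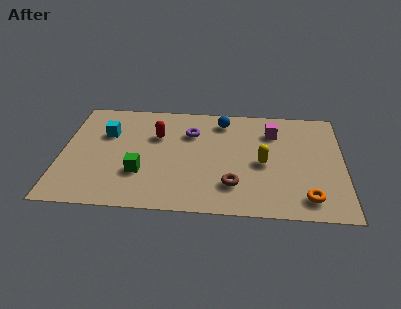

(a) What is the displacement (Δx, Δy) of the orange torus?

(-0.6, -2.4)

The orange torus started near (10.7, 3.6) and ended near (10.1, 1.2).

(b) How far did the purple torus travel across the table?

0.6

The purple torus was near (5.0, 4.6) before and (5.3, 5.1) after, so it travelled √(0.3² + 0.5²) ≈ 0.6 units.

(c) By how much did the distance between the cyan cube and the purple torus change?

+0.3

The distance was about 3.2 in the first image and 3.5 in the second, so they moved 0.3 units further apart.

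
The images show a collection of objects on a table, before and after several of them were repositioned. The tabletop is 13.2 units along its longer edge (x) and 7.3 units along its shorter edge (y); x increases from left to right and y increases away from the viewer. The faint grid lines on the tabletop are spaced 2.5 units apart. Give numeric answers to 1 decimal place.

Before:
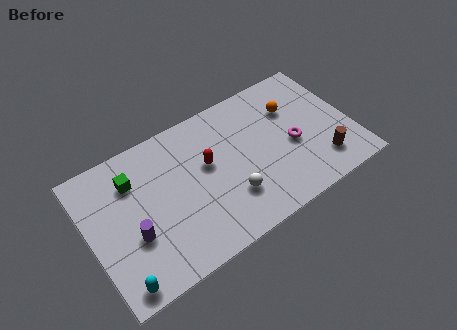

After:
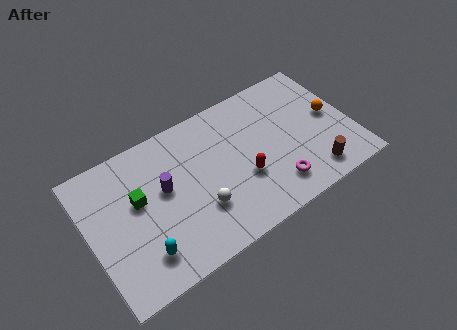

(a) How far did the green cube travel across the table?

1.1

From (2.4, 5.4) to (2.5, 4.3), the green cube covered √(0.1² + 1.1²) ≈ 1.1 units.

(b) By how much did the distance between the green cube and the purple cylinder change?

-1.4

The distance was about 2.7 in the first image and 1.3 in the second, so they moved 1.4 units closer together.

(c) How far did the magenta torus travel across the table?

2.1

From (10.2, 3.2) to (9.0, 1.5), the magenta torus covered √(1.2² + 1.7²) ≈ 2.1 units.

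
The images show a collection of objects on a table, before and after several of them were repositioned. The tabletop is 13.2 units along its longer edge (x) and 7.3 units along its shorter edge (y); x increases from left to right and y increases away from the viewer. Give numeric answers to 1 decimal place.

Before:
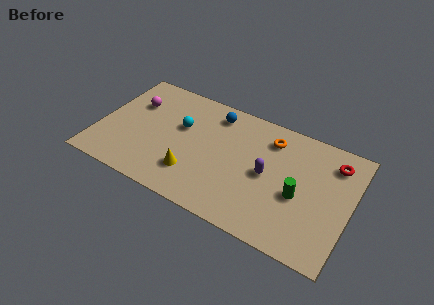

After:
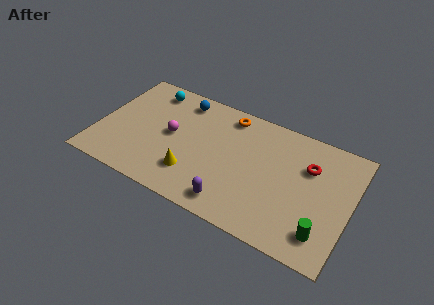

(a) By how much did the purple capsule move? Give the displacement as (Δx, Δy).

(-1.5, -2.5)

The purple capsule started near (8.9, 3.6) and ended near (7.4, 1.1).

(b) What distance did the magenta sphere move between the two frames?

2.5

The magenta sphere moved from about (1.6, 5.0) to (3.8, 3.8), a distance of √(2.2² + 1.2²) ≈ 2.5.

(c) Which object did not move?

the yellow cone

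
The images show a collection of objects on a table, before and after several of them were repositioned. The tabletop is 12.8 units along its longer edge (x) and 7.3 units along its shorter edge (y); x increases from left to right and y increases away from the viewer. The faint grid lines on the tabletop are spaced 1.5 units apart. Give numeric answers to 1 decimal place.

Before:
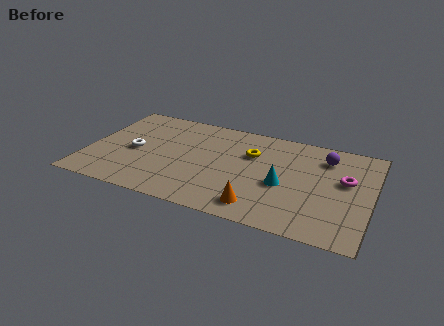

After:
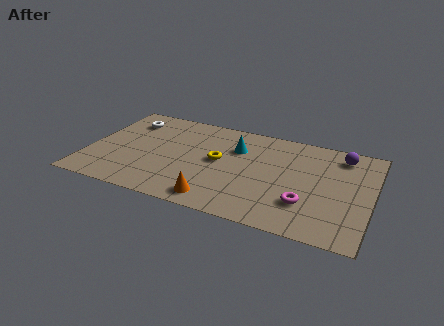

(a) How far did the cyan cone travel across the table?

3.0

From (8.9, 3.1) to (6.6, 5.1), the cyan cone covered √(2.3² + 2.0²) ≈ 3.0 units.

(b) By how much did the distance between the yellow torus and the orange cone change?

-0.9

Before: roughly 3.8 units apart; after: 2.9. That's 0.9 units closer together.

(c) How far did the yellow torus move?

1.7

The yellow torus moved from about (7.3, 4.9) to (5.9, 3.9), a distance of √(1.4² + 1.0²) ≈ 1.7.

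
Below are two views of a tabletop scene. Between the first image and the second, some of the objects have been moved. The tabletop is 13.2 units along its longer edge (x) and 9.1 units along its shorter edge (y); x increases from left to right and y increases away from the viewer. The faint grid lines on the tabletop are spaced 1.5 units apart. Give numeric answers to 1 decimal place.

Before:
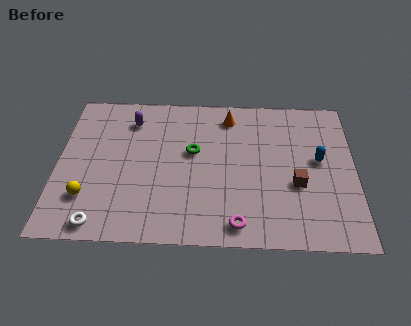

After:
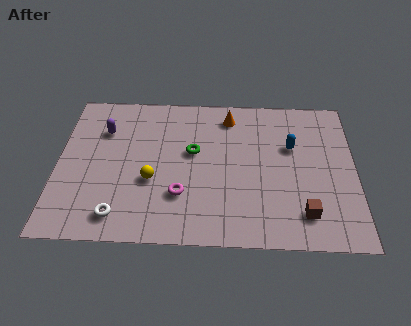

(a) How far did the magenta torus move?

3.0

From (8.0, 1.1) to (5.5, 2.7), the magenta torus covered √(2.5² + 1.6²) ≈ 3.0 units.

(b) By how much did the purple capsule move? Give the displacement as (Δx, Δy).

(-1.2, -0.7)

The purple capsule started near (3.2, 7.2) and ended near (2.0, 6.5).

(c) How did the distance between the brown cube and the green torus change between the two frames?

+1.1

The distance was about 4.9 in the first image and 6.0 in the second, so they moved 1.1 units further apart.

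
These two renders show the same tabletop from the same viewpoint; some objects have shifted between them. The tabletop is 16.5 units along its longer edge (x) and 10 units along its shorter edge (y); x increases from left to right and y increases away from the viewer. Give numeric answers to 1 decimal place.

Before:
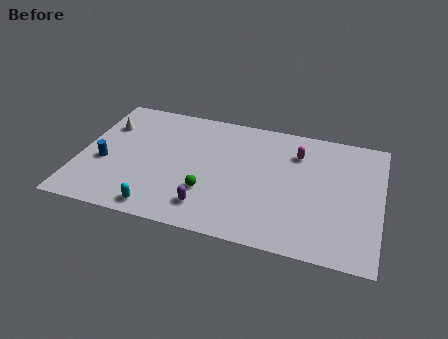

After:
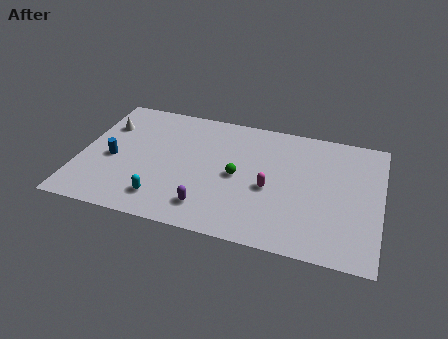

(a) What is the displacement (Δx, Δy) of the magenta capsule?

(-1.3, -3.2)

From the two frames, the magenta capsule sits at roughly (11.8, 7.5) before and (10.5, 4.3) after.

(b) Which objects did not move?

the purple capsule and the white cone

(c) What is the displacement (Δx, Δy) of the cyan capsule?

(0.1, 0.8)

The cyan capsule started near (4.7, 1.1) and ended near (4.8, 1.9).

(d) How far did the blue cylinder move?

0.6

The blue cylinder moved from about (1.4, 4.0) to (1.8, 4.4), a distance of √(0.4² + 0.4²) ≈ 0.6.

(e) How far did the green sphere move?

2.3

The green sphere was near (7.2, 3.1) before and (8.7, 4.8) after, so it travelled √(1.5² + 1.7²) ≈ 2.3 units.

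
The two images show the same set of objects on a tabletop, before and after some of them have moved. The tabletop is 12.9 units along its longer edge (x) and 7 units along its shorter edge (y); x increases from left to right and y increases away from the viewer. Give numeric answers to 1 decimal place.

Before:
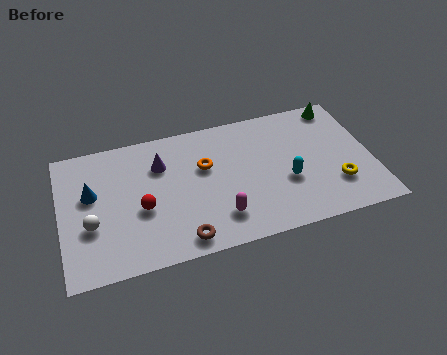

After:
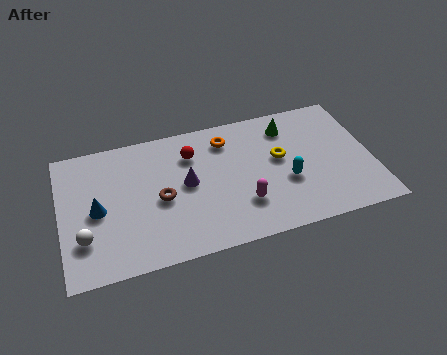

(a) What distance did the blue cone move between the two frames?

0.9

The blue cone was near (1.3, 4.2) before and (1.5, 3.3) after, so it travelled √(0.2² + 0.9²) ≈ 0.9 units.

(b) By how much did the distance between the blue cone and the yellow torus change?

-2.6

Before: roughly 10.2 units apart; after: 7.6. That's 2.6 units closer together.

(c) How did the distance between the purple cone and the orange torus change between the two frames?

+0.7

They were about 1.9 units apart before and 2.6 after — 0.7 units further apart.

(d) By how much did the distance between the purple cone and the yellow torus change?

-3.8

Before: roughly 7.7 units apart; after: 3.9. That's 3.8 units closer together.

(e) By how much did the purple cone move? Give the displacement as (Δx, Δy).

(1.0, -1.3)

From the two frames, the purple cone sits at roughly (4.2, 5.0) before and (5.2, 3.7) after.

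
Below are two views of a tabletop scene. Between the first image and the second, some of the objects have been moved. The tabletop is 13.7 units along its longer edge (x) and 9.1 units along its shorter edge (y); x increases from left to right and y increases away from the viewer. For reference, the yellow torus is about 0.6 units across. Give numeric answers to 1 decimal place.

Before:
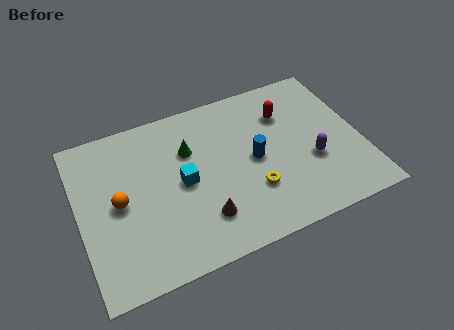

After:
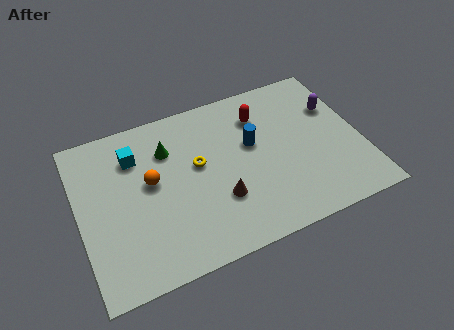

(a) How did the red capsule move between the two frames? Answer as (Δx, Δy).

(-1.2, 0.3)

The red capsule started near (10.3, 6.6) and ended near (9.1, 6.9).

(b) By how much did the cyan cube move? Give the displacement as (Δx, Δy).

(-2.1, 2.3)

From the two frames, the cyan cube sits at roughly (5.0, 4.5) before and (2.9, 6.8) after.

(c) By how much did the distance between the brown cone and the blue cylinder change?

-0.5

They were about 3.6 units apart before and 3.1 after — 0.5 units closer together.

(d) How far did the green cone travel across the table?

1.1

The green cone was near (5.5, 6.2) before and (4.5, 6.6) after, so it travelled √(1.0² + 0.4²) ≈ 1.1 units.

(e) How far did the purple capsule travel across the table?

3.1

The purple capsule was near (11.2, 3.4) before and (12.7, 6.1) after, so it travelled √(1.5² + 2.7²) ≈ 3.1 units.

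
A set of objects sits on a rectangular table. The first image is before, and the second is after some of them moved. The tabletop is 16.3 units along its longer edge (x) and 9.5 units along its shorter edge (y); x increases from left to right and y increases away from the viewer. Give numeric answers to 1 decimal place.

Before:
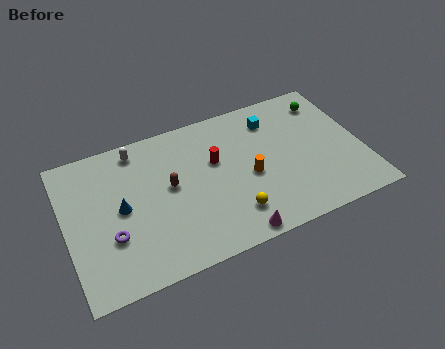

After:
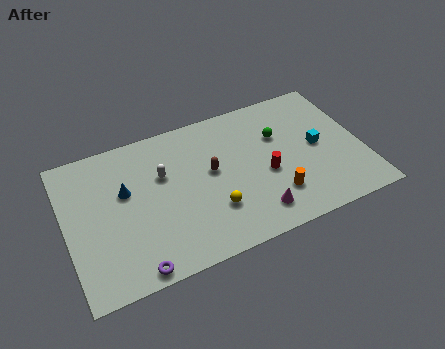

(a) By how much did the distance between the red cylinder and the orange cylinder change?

-0.8

They were about 2.4 units apart before and 1.6 after — 0.8 units closer together.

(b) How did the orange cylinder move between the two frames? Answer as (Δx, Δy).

(1.2, -1.8)

From the two frames, the orange cylinder sits at roughly (10.0, 4.2) before and (11.2, 2.4) after.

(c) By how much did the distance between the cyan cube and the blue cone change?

+1.5

Before: roughly 9.1 units apart; after: 10.6. That's 1.5 units further apart.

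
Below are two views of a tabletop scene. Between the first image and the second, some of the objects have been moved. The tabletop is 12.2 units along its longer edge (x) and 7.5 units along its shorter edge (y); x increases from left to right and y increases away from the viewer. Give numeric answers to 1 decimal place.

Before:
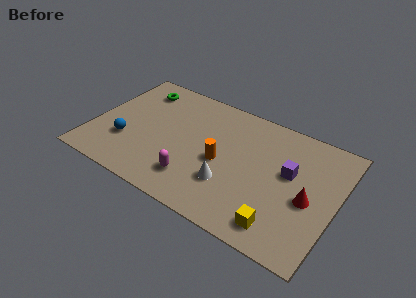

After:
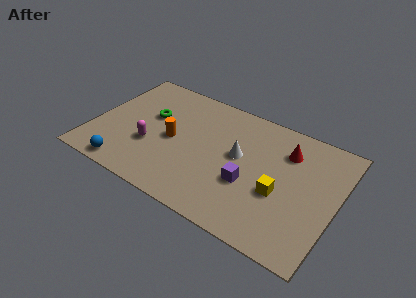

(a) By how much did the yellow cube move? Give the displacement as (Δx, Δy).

(-0.3, 1.8)

The yellow cube started near (9.8, 1.2) and ended near (9.5, 3.0).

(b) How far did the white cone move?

1.9

The white cone moved from about (7.1, 2.3) to (7.3, 4.2), a distance of √(0.2² + 1.9²) ≈ 1.9.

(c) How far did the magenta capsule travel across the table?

2.6

The magenta capsule moved from about (5.4, 1.7) to (3.0, 2.7), a distance of √(2.4² + 1.0²) ≈ 2.6.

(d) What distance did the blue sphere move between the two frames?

1.6

From (1.8, 2.4) to (2.1, 0.8), the blue sphere covered √(0.3² + 1.6²) ≈ 1.6 units.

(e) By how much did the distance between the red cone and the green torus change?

-2.6

Before: roughly 9.5 units apart; after: 6.9. That's 2.6 units closer together.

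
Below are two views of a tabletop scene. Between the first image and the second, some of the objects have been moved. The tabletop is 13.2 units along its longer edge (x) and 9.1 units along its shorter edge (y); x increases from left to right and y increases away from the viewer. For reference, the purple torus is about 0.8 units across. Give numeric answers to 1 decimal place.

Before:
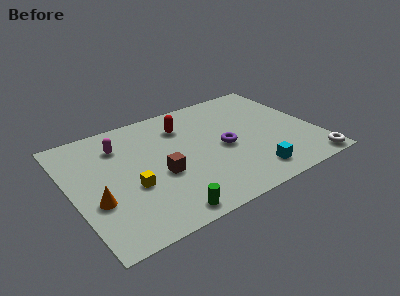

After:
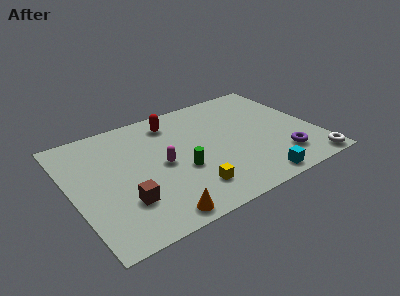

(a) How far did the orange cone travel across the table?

3.7

From (1.1, 3.3) to (3.9, 0.9), the orange cone covered √(2.8² + 2.4²) ≈ 3.7 units.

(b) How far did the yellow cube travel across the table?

3.3

From (3.0, 3.5) to (5.9, 1.9), the yellow cube covered √(2.9² + 1.6²) ≈ 3.3 units.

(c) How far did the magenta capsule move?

3.1

The magenta capsule moved from about (2.9, 6.9) to (4.8, 4.4), a distance of √(1.9² + 2.5²) ≈ 3.1.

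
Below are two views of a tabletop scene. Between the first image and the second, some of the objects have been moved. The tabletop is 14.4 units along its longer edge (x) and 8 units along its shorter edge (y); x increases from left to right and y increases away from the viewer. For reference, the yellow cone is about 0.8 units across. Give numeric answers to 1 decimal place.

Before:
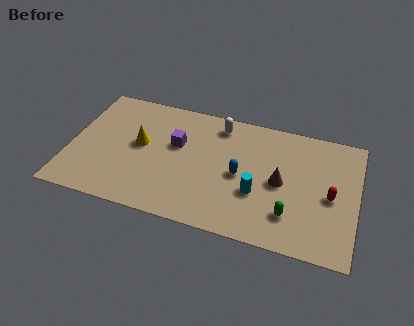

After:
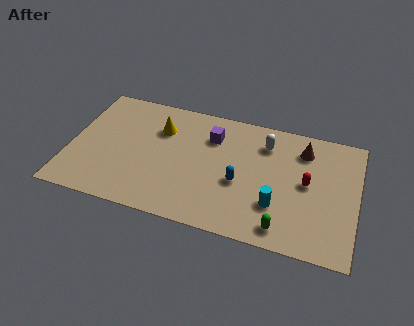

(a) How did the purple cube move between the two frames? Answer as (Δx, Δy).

(1.7, 1.0)

The purple cube started near (5.3, 4.9) and ended near (7.0, 5.9).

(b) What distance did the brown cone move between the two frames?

2.6

The brown cone was near (10.6, 3.9) before and (11.6, 6.3) after, so it travelled √(1.0² + 2.4²) ≈ 2.6 units.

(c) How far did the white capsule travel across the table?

2.5

From (7.3, 6.8) to (9.7, 6.2), the white capsule covered √(2.4² + 0.6²) ≈ 2.5 units.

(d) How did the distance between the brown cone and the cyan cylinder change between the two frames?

+2.6

Before: roughly 1.5 units apart; after: 4.1. That's 2.6 units further apart.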